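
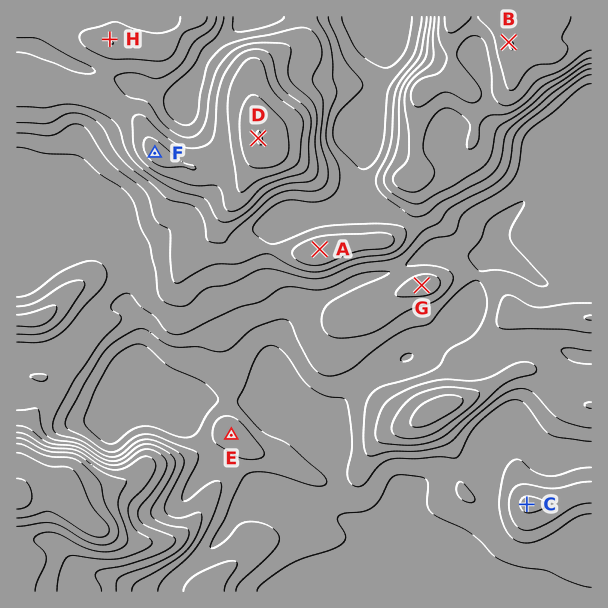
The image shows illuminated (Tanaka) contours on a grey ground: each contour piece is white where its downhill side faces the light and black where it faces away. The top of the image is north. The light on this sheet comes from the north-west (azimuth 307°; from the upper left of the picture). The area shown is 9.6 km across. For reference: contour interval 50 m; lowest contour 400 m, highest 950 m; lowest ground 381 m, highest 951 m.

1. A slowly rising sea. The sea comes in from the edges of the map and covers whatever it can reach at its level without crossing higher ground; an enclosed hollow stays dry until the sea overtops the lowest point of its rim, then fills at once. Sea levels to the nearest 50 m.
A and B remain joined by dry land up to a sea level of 650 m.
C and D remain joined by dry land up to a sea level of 450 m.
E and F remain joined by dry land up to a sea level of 500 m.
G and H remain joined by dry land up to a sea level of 550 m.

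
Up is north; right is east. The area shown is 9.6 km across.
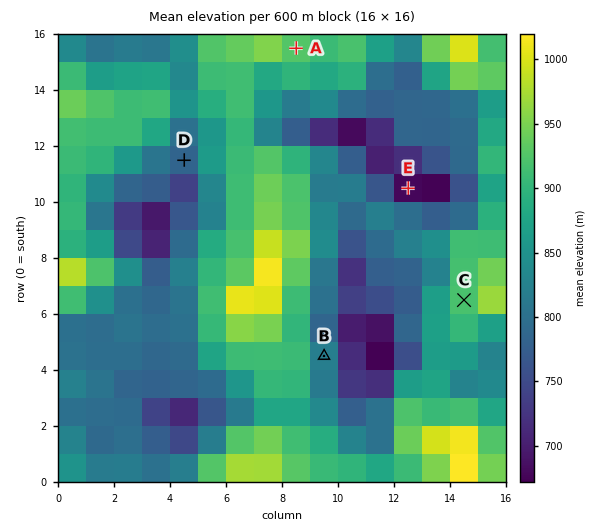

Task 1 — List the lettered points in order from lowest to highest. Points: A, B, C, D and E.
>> E D B C A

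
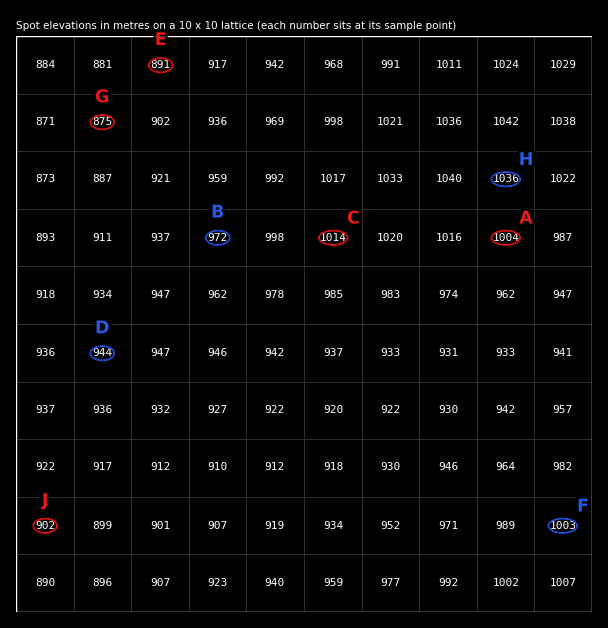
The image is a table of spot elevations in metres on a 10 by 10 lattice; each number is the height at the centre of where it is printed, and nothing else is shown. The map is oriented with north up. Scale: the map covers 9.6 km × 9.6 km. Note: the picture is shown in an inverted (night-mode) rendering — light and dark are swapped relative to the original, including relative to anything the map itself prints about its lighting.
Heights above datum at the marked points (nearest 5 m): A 1005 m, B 970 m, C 1015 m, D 945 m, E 890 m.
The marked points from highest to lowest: H F J G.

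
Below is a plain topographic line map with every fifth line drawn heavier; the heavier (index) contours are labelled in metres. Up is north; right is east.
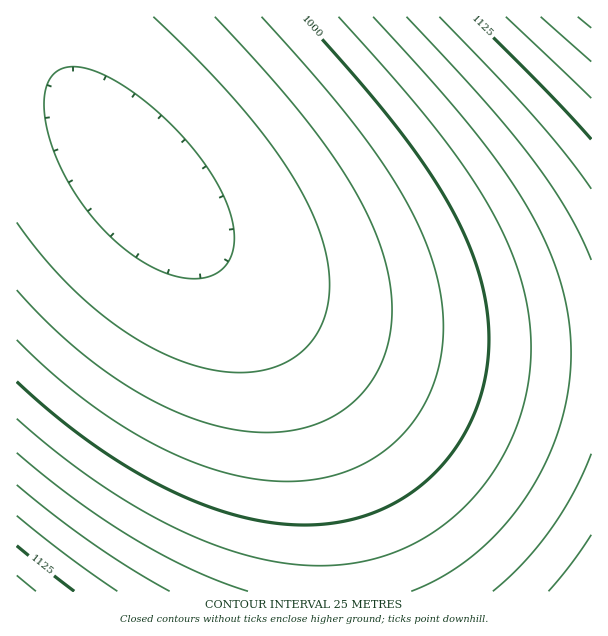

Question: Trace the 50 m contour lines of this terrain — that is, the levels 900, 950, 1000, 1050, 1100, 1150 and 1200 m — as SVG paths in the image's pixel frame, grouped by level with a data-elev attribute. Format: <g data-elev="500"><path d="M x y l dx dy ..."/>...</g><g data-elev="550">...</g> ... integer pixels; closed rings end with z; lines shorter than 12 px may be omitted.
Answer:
<g data-elev="900"><path d="M183 278l-15-4-15-6-30-20-28-28-24-34-18-37-6-18-2-17-1-15 3-13 4-9 8-7 13-3 17 2 21 9 22 14 24 19 23 21 19 23 16 24 11 21 7 21 2 18-2 15-7 12-10 8-15 4z"/></g><g data-elev="950"><path d="M215 17l60 65 43 53 32 48 24 46 8 22 6 22 3 21 1 20-2 19-4 18-7 18-10 15-13 15-14 12-18 10-19 7-21 4-23 0-22-2-24-5-25-8-25-10-26-14-26-16-24-18-26-22-46-47"/></g><g data-elev="1000"><path d="M302 17l70 79 47 62 19 28 16 27 12 26 10 25 8 27 4 26 1 25-2 24-5 24-8 24-11 23-13 19-18 19-19 17-21 13-24 10-24 6-26 4-27 0-28-4-30-7-30-10-30-12-32-17-31-19-32-22-31-26-30-26"/></g><g data-elev="1050"><path d="M248 591l-27-9-29-12-57-30-60-40-58-47"/><path d="M373 17l55 60 39 45 31 40 24 36 20 36 14 35 10 34 5 35-1 39-7 39-14 39-19 36-24 33-29 28-31 23-35 16"/></g><g data-elev="1100"><path d="M117 591l-49-35-51-40"/><path d="M591 535l-20 29-22 27"/><path d="M439 17l97 102 30 36 25 34"/></g><g data-elev="1150"><path d="M36 591l-19-16"/><path d="M506 17l85 81"/></g><g data-elev="1200"><path d="M578 17l13 11"/></g>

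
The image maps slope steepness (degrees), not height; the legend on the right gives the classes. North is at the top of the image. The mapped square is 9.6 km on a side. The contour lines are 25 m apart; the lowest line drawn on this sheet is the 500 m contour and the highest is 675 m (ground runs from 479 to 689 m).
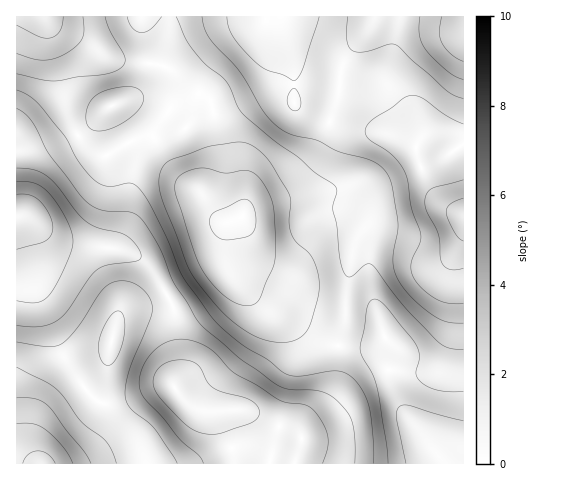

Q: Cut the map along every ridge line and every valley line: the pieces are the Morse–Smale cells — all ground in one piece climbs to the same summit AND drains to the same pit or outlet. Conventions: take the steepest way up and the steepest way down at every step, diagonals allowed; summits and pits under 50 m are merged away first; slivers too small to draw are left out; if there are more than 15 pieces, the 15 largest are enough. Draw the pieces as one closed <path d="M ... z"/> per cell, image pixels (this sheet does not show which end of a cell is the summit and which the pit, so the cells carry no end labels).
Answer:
<path d="M266 20l-6 8-36 28-25 36 12 10 9 44-1 21-12 23-1 9 15 21 10 2-4 5-1 7 0 23 4 13 5 9 37 35 23 10 26 18 16 4 8-25 1-31 7-41 7-15 10-10 7-4 30-4 23-9 24 3-9-5-14-16-11-24-6-21-21-9-49-8-18-6-24-11-7-6-1-33-10-33-4-10-6-5z"/><path d="M201 94l-2 0-3 5-5 20-5 9-14-16-22-11-21-1-20 7-25 25-34 18-11 10-13 46-9 10 14 4 18 16 18 9 48 3 18 6 15 11 19 30 4 0 49-36 8-36-11-7-11-17 1-9 12-23 1-21-9-44z"/><path d="M441 207l-11 0-23 9-30 4-7 4-10 10-4 8-5 18-5 30-1 31-7 25 33 1 8-3 6-6 4 6-1 27 2 12 14 30 41 51 18 0 1-248z"/><path d="M463 16l-197 0 0 3 8 4 10 15 10 33 0 31 5 6 41 18 53 9 24 11 8-11 6-2 33 0z"/><path d="M22 217l-6 0 0 246 23 1-3-12 0-14 6-15 7-9 35-25 20-18 4-11 7-35 5-11 10-6 20-4 18-7-20-32-15-11-18-6-34-1-21-5-11-6-18-16z"/><path d="M168 297l-18 7-20 4-10 6-5 11-7 35-4 11-20 18-35 25-7 9-6 15 0 14 4 12 194-1-3-21-12-28-5-2-10 0-10-4-10-8-9-12 0-7 4-13 0-13-4-43z"/><path d="M225 233l-5 26-6 7-46 31 7 15 4 43 0 13-4 13 0 7 10 13 15 9 45 0 55 26 3-11 6-8 14-13 11-13 4-44-17-5-26-18-23-10-37-35-8-16z"/><path d="M45 16l-29 1 1 200 9-11 13-46 11-10 34-18 25-25 20-7 21 1 22 11 14 16 5-9 2-13 6-12-10-6-22-21-61-10-23-18-23-9z"/><path d="M385 338l-6 6-8 3-33 0-4 44-31 34-2 8 1 8-7 23 149-1-40-50-9-17-7-25 1-27z"/><path d="M265 16l-220 1 15 13 23 9 23 18 61 10 22 21 10 5 25-37 36-28 6-7z"/><path d="M245 410l-31 2 5 2 6 12 8 26 1 11 60 1 8-26-14-9-18-6z"/><path d="M455 133l-24 0-6 2-9 11 0 7 6 18 14 25 16 14 11 4 1-80z"/>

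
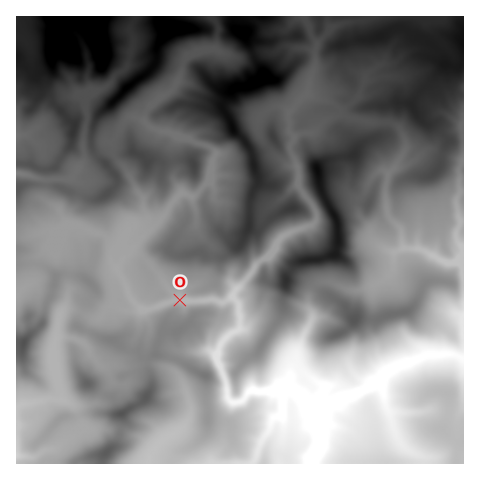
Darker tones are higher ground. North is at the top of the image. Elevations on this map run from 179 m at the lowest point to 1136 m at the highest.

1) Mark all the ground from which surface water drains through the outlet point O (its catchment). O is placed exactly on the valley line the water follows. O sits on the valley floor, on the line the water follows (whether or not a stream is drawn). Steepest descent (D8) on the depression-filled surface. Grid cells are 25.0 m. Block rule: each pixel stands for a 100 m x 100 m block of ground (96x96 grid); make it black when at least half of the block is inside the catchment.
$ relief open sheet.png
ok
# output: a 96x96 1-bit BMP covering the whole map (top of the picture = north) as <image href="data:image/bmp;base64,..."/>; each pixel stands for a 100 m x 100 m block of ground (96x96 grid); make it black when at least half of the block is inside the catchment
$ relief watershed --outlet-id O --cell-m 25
<image width="96" height="96" href="data:image/bmp;base64,Qk2+BAAAAAAAAD4AAAAoAAAAYAAAAGAAAAABAAEAAAAAAIAEAAATCwAAEwsAAAIAAAAAAAAA////AAAAAAAAAAAAAAAAAAAAAAAAAAAAAAAAAAAAAAAAAAAAAAAAAAAAAAAAAAAAAAAAAAAAAAAAAAAAAAAAAAAAAAAAAAAAAAAAAAAAAAAAAAAAAAAAAAAAAAAAAAAAAAAAAAAAAAAAAAAAAAAAAAAAAAAAAAAAAAAAAAAAAAAAAAAAAAAAAAAAAAAAAAAAAAAAAAAAAAAAAAAAAAAAAAAAAAAAAAAAAAAAAAAAAAAAAAAAAAAAAAAAAAAAAAAAAAAAAAAAAAAAAAAAAAAAAAAAAAAAAAAAAAAAAAAAAAAAAAAAAAAAAAAAAAAAAAAAAAAAAAAAAAAAAAAAAAAAAAAAAAAAAAAAAAAAAAAAAAAAAAAAAAAAAAAAAAAAAAAcAAAAAAAAAAAAAAD8AAAAAAAAAAAAAAP8AAAAAAAAAAAAAAf+AAAAAAAAAAAAAH/+AAAAAAAAAAAAAf//AAAAAAAAAAAAB///AAAAAAAAAAAAB///AAAAAAAAAAAAA///gAAAAAAAAAAAA///wAAAAAAAAAAAAf//4AAAAAAAAAAAAf//4AAAAAAAAAAAAP//wAAAAAAAAAAAAH/+AAAAAAAAAAAAAH/8AAAAAAAAAAAAAP/4AAAAAAAAAAAAAf/4AAAAAAAAAAAAD//4AAAAAAAAAAAB///wAAAAAAAAAAAD///gAAAAAAAAAAD////wAAAAAAAAAAD////wAHgAAAAAAAD////4f/wAAAAAAAD///////8AAAAAAAD///////8AAAAAAAD///////+AAAAAAAD///////+AAAAAAAD////////AAAAAAAD////////AAAAAAAD////////AAAAAAAD////////AAAAAAAD////////AAAAAAAD////////AAAAAAAD////////AAAAAAAD//B/////AAAAAAAD/4A/////gAAAAAAB/gAf////gAAAAAAAAAAP////wAAAAAAAAAAf////wAAAAAAAAAAf////gAAAAAAAAAA/////gAAAAAAAAAB/////gAAAAAAAAAD/////gAAAAAAAAAH/////gAAAAAAAAAP/////AAAAAAAAAAP////+AAAAAAAAAAP////+AAAAAAAAAAP////8AAAAAAAAAAP////4AAAAAAAAAAH////wAAAAAAAAAAH////wAAAAAAAAAAH////gAAAAAAAAAAD////gAAAAAAAAAAA////AAAAAAAAAAAAf///AAAAAAAAAAAAP///gAAAAAAAAAAAH///wAAAAAAAAAAAD///4AAAAAAAAAAAB////gAAAAAAAAAAA////4AAAAAAAAAAAP///4AAAAAAAAAAAH///4AAAAAAAAAAAD///wAAAAAAAAAAAD///gAAAAAAAAAAAD///gAAAAAAAAAAAD///gAAAAAAAAAAAD///AAAAAAAAAAAAB///AAAAAAAAAAAAA//+AAAAAAAAAAAAAf/8AAAAAAAAAAAAA//4AAAAAAAAAAAAB//4AAAAAAAAAAAAD//4AAAAAAAA="/>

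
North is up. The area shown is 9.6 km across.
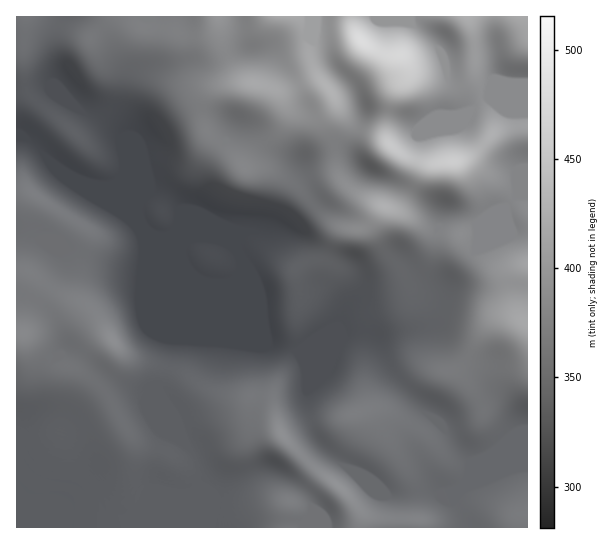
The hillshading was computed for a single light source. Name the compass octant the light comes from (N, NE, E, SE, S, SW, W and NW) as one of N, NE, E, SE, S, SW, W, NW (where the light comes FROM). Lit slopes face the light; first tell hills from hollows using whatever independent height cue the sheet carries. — NE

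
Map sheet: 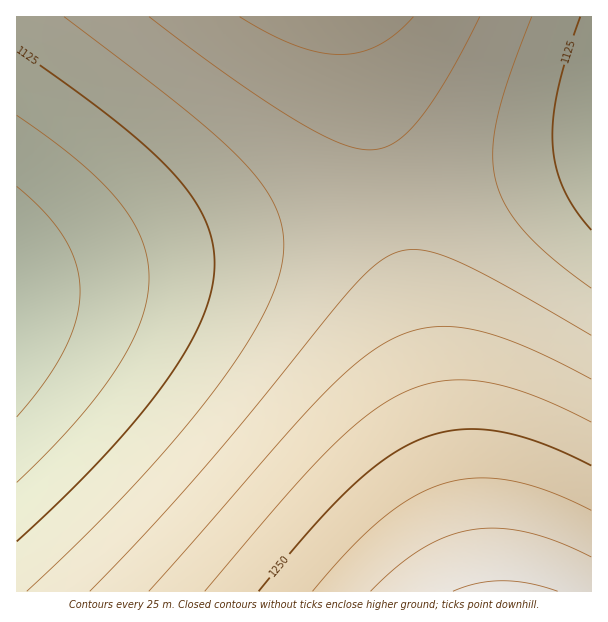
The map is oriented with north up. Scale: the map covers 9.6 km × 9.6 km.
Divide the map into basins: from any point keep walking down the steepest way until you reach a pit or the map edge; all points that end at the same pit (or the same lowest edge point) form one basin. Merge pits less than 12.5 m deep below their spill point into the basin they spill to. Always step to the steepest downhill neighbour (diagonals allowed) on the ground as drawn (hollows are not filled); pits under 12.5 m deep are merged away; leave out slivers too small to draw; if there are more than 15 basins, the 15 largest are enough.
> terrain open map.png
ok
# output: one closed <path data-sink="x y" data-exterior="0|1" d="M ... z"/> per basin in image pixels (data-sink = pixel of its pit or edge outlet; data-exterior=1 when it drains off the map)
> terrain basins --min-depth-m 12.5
<path data-sink="17 303" data-exterior="1" d="M350 16l-334 1 1 575 461-1z"/><path data-sink="591 125" data-exterior="1" d="M591 16l-241 1 129 575 113-1z"/>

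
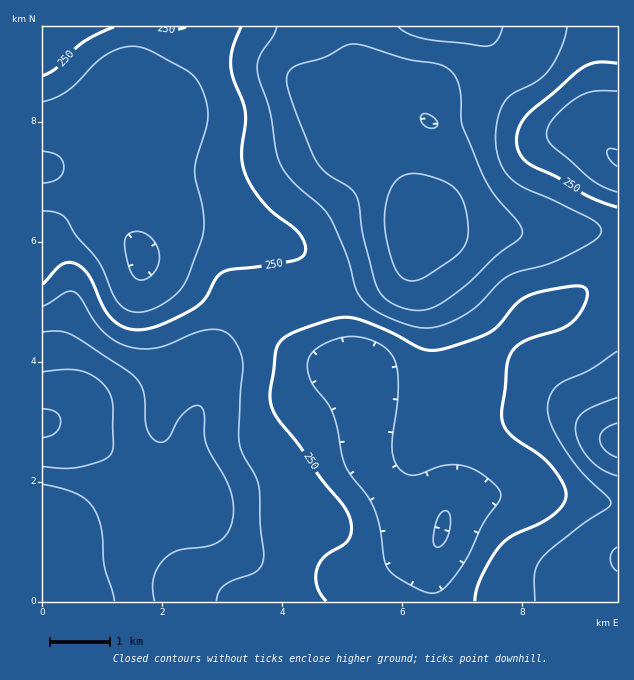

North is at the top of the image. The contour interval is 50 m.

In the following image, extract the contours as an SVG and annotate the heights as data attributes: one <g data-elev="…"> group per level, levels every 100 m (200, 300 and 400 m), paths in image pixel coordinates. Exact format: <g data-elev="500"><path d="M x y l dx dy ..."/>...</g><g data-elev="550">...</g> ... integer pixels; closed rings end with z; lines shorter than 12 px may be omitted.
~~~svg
<g data-elev="200"><path d="M427 592l-29-14-7-5-4-6-3-11-4-30-5-16-7-14-22-28-4-11-5-30-5-15-5-10-13-15-4-9-3-12 3-11 8-7 14-8 18-4 17 3 16 7 7 6 4 6 3 12 1 18-6 62 3 12 6 9 6 3 8 1 28-9 20 0 10 3 9 5 13 10 5 8 1 4-2 5-15 21-15 33-12 19-9 11-8 6-6 2z"/><path d="M617 192l-16-6-13-9-36-32-4-6-1-6 2-7 6-9 11-11 12-9 15-6 24 0"/><path d="M43 102l13-5 12-7 28-27 11-9 15-6 14-2 18 6 30 17 9 6 6 8 4 9 4 13 1 10-2 12-9 30-2 12 1 11 8 34 0 12-2 11-18 48-9 10-13 9-11 6-11 2-9-1-8-4-10-12-14-33-23-27-10-16-9-6-14-2"/></g><g data-elev="300"><path d="M216 601l3-9 4-6 9-5 24-9 6-7 2-7-4-32-1-40-4-11-13-22-3-12 1-45 3-30-2-11-5-12-4-6-6-5-14-3-16 4-36 14-14 2-13-1-15-6-14-9-10-12-14-24-6-5-4-1-5 1-22 14"/><path d="M617 351l-27 19-30 14-7 6-4 9-1 9 1 9 10 24 19 27 30 30 3 6-4 4-23 15-29 23-14 13-5 8-1 7 0 27"/><path d="M277 27l-4 9-13 19-3 14 2 10 11 32 6 39 5 15 11 16 29 26 9 10 17 39 9 33 6 11 11 9 16 9 23 8 15 2 18-4 22-11 12-9 21-22 9-7 50-15 32-17 10-9 0-5-1-3-7-6-40-20-27-11-12-8-11-13-6-18-1-24 3-12 4-10 8-9 25-13 12-11 13-22 6-22"/><path d="M503 27l-3 9-4 6-5 3-6 1-61-7-15-5-11-7"/></g><g data-elev="400"><path d="M43 467l28 1 26-6 13-6 2-5 1-7-1-42-3-9-6-9-12-9-12-5-15-1-21 3"/><path d="M617 423l-13 7-4 5 0 4 1 6 4 5 12 8"/><path d="M407 280l8 1 7-3 32-20 10-12 4-12-3-26-3-10-5-8-14-9-25-7-12 1-11 7-6 11-4 18 1 23 6 27 6 13z"/></g>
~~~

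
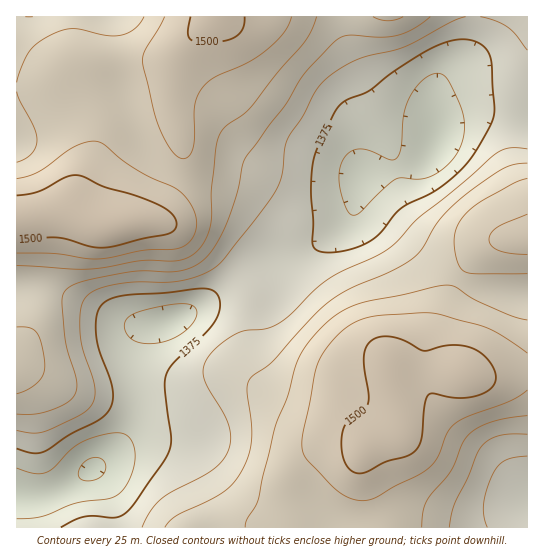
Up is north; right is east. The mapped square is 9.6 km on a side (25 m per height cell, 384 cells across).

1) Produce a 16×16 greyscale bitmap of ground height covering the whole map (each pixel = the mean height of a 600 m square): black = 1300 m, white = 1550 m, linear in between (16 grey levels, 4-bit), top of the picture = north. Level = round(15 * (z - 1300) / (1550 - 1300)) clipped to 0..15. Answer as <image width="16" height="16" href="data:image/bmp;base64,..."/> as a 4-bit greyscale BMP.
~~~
<image width="16" height="16" href="data:image/bmp;base64,Qk32AAAAAAAAAHYAAAAoAAAAEAAAABAAAAABAAQAAAAAAIAAAAATCwAAEwsAABAAAAAAAAAAAAAAABEREQAiIiIAMzMzAERERABVVVUAZmZmAHd3dwCIiIgAmZmZAKqqqgC7u7sAzMzMAN3d3QDu7u4A////ADNFeImZqphlMiNWeaq7qXVUI0Voq8zKh3dURWibzMupmGRFeJvMzMuYU0VniszMy5dTM1Zoq7upiGVVVVaImZiquqllVVaJqt3dy4ZUNGirzMy6h2QzRomruqqHZDMzV5qqq5hlQyJFmqq7qYZUM0Waqru6l2VDRYmZvMuoiHVW"/>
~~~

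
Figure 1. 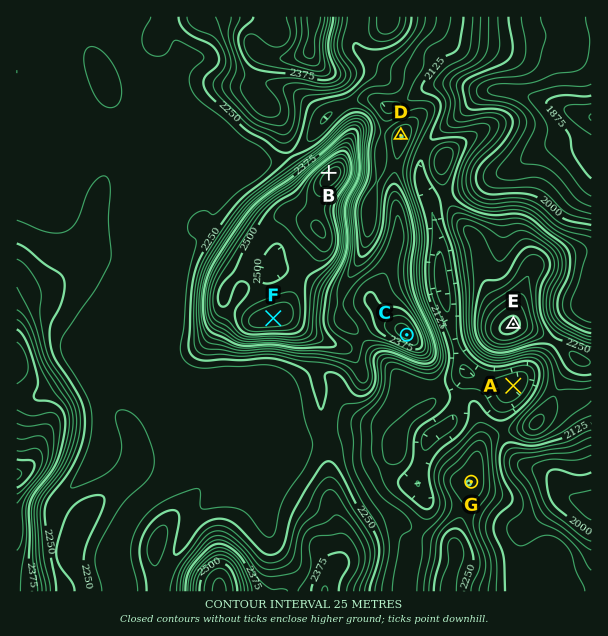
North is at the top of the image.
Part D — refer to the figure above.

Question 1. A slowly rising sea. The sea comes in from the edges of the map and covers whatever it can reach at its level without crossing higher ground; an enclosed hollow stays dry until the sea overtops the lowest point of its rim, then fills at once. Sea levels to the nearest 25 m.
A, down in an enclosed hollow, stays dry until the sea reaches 2125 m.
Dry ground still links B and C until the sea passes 2325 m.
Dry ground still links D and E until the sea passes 2150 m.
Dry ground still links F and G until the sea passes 2175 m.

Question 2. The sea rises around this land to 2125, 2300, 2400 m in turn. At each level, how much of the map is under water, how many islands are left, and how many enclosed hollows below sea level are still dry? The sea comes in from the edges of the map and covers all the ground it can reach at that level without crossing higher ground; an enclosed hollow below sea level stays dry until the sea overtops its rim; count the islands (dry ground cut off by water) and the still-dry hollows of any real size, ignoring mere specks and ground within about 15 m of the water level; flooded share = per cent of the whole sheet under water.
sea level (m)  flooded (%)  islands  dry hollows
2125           14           0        1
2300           79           2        0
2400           91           2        0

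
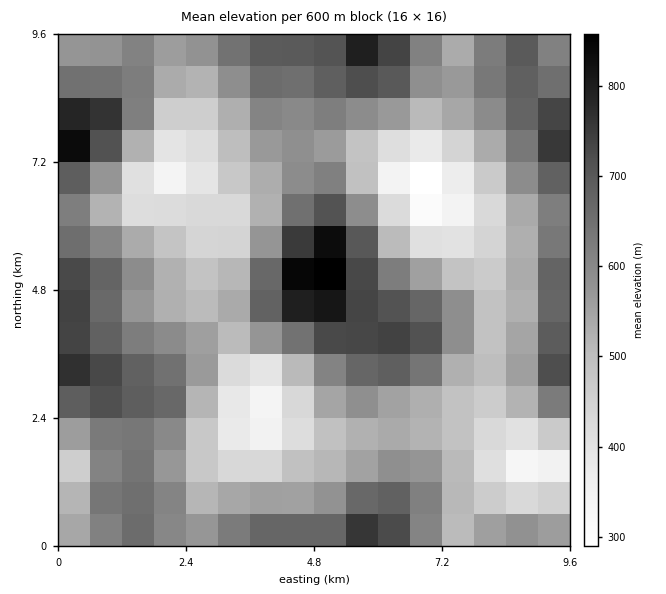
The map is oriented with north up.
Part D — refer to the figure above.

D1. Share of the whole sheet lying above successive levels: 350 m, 97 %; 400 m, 92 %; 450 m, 85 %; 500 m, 73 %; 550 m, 58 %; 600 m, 42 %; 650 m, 27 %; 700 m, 15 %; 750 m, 6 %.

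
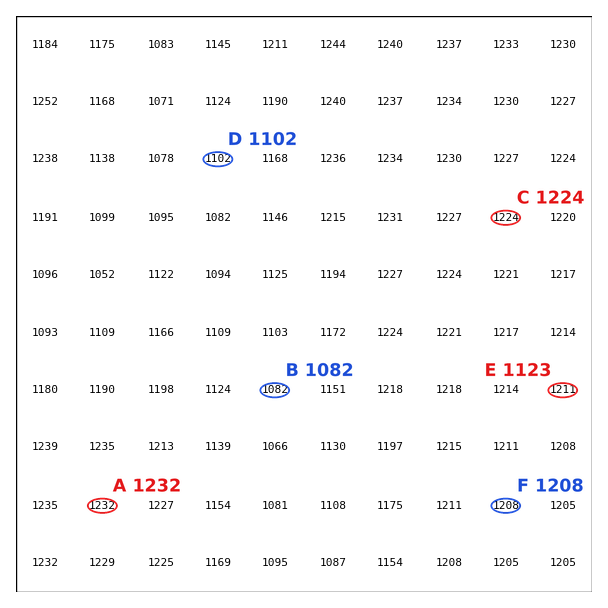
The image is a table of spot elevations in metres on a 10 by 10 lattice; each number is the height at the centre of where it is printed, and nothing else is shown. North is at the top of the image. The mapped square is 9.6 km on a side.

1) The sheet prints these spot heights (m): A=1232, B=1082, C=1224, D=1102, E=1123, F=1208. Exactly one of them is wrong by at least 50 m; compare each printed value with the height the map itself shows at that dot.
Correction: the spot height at E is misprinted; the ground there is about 1211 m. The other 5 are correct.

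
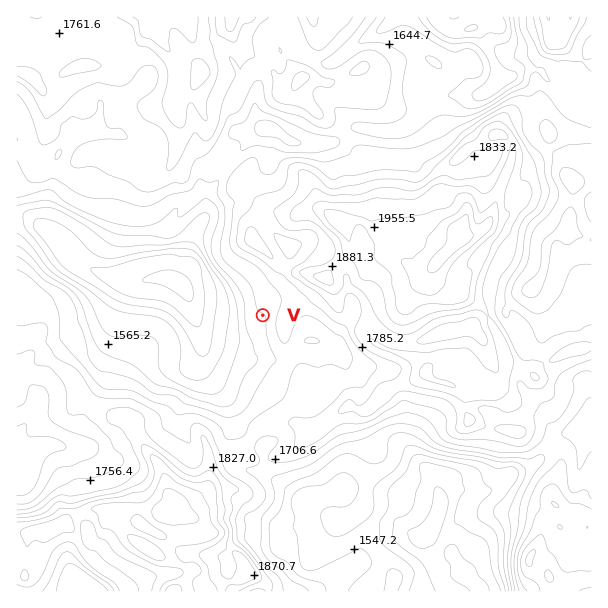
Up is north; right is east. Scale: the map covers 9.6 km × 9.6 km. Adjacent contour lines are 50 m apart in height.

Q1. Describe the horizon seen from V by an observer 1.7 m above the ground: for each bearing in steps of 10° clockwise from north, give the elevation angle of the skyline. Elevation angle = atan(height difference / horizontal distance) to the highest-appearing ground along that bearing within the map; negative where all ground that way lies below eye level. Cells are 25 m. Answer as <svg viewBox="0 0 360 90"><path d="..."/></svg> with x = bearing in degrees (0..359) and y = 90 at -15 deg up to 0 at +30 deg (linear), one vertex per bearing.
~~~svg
<svg viewBox="0 0 360 90"><path d="M0 43l10-1 10 1 10-1 10-6 10-3 10 1 10 5 10-2 10-2 10 0 10 0 10 2 10 3 10 4 10 5 10 4 10 1 10 2 10-4 10-4 10 0 10 3 10 2 10 2 10 1 10 0 10 1 10 1 10 5 10-3 10-2 10-1 10-1 10-5 10-6"/></svg>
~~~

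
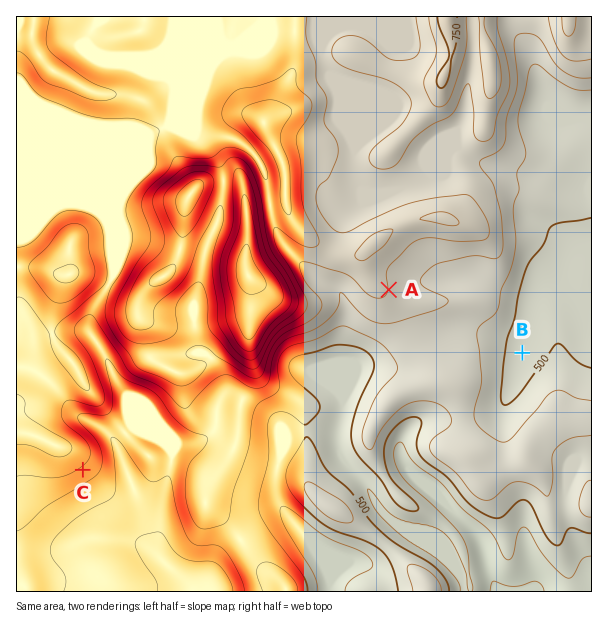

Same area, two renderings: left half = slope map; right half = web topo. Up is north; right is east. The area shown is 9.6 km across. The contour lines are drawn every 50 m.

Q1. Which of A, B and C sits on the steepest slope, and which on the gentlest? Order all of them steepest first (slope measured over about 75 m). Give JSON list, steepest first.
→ ["C", "A", "B"]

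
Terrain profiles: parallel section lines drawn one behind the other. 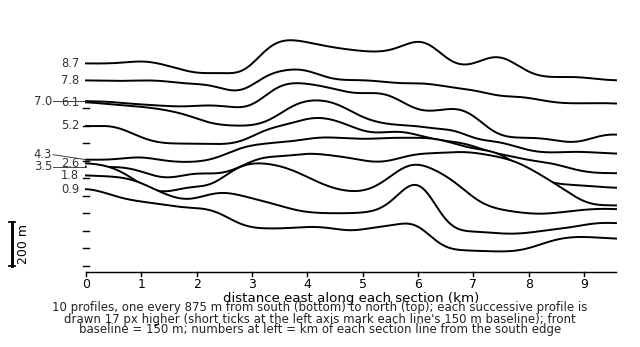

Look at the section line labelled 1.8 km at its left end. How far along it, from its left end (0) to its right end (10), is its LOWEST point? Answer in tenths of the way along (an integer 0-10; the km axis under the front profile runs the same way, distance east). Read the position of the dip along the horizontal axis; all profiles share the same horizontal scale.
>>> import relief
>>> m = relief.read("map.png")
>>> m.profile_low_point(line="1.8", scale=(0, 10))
8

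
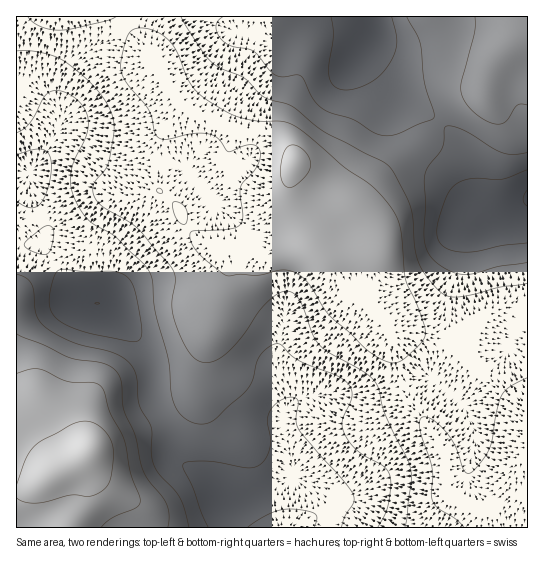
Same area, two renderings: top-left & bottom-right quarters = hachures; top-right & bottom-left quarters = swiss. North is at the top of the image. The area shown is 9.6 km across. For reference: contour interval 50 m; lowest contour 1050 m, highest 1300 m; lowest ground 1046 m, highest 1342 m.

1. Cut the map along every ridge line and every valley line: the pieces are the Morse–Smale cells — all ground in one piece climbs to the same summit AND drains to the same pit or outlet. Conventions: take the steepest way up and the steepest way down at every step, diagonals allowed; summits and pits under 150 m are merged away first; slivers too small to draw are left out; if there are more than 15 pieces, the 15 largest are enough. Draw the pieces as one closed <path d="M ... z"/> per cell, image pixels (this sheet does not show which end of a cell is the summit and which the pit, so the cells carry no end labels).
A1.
<path d="M118 16l-102 1 0 156 13 1 2 19 16 34 0 6-6 12 14 18 16 30 6 7 5 3 15 0 9 2 26 26 12 16 8 19 3 35 14 29 7 27 9 8 16 10 22 26 15 0 15-4 41-21 21 16 10 11 7 14-2 11 155 0 0-11 3-6 18-11 10-14 3-19 9-17-1-39-42-35-28-32-34-9-33-3-11-18-26-21-9-20-7-8-12-5-11-9-8-4-16 0-17 5-15 0-21-5-24 0-15-8-13-14-9-20-17-15 0-37 2-15 18-27 2-8-12-16-13-28z"/><path d="M527 16l-408 1 37 42 13 28 12 16-2 8-18 27-2 15 0 37 17 15 9 20 13 14 15 8 24 0 21 5 15 0 17-5 16 0 8 4 11 9 12 5 7 8 9 20 26 21 11 18 33 3 34 9 28 32 36 29 6 8z"/><path d="M29 173l-13 1 0 252 6 3 36 39 23-10-2 3 2 37-13 29 261 1 3-11-4-10-13-15-21-16-41 21-15 4-15 0-22-26-16-10-9-8-7-27-14-29-3-35-8-19-12-16-26-26-9-2-15 0-5-3-6-7-16-30-14-18 6-12 0-6-14-26z"/><path d="M17 427l-1 100 51 1 14-30 0-19-2-8 1-12-19 9-6-1-19-24z"/><path d="M527 451l-7 12-7 28-7 9-18 11-3 6 1 11 42-1z"/>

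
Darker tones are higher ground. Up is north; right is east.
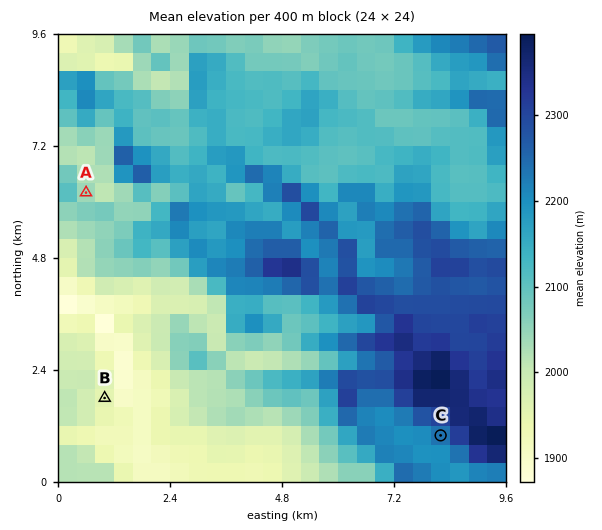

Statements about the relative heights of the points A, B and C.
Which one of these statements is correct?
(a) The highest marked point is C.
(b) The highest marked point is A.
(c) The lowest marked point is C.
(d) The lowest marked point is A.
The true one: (a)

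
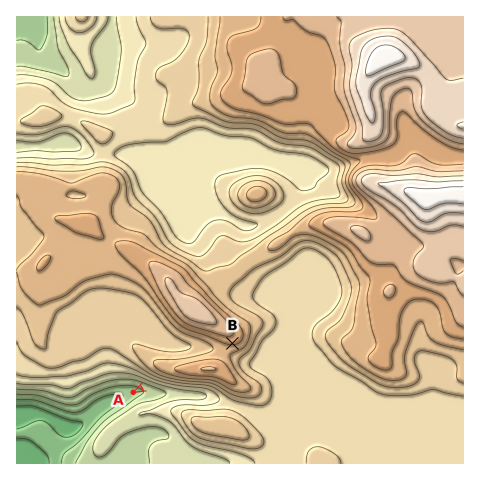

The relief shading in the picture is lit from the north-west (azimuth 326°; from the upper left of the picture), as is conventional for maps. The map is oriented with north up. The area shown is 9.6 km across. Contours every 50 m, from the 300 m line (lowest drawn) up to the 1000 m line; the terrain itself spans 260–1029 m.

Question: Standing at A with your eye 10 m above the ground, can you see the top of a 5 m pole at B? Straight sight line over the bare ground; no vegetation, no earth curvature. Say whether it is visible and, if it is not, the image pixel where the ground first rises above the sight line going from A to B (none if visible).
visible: false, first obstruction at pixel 147 385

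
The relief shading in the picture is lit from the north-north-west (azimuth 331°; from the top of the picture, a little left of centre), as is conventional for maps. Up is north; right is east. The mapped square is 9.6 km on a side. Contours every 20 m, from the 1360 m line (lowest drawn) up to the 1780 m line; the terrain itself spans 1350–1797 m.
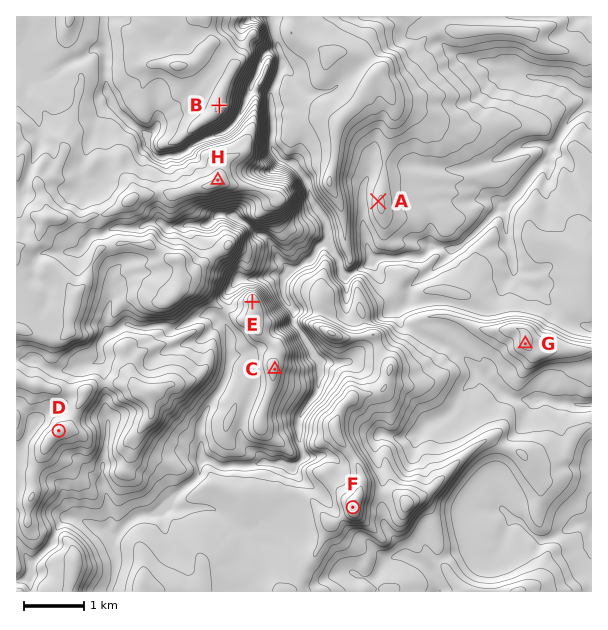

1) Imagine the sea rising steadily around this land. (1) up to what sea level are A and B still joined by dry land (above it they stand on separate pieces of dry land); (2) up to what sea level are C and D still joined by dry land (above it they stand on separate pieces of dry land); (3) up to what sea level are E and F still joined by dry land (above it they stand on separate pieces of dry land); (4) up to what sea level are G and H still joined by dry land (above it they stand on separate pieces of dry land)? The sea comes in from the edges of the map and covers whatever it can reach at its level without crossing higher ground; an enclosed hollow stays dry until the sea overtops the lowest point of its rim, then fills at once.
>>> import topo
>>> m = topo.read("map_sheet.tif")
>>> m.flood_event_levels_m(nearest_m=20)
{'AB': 1460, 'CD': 1620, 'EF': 1580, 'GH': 1480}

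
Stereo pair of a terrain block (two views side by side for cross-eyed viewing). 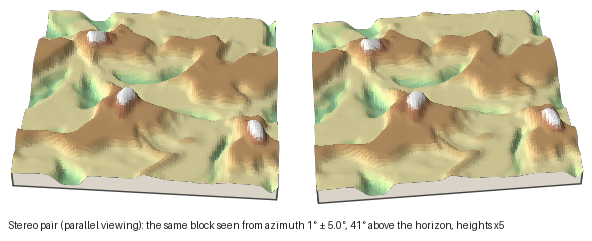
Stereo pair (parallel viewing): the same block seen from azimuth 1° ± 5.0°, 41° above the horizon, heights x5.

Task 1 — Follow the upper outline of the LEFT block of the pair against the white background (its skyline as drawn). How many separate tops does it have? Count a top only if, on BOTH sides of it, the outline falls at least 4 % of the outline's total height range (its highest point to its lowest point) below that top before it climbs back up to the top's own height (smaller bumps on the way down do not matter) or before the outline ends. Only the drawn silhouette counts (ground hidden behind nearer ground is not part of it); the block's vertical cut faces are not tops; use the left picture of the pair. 2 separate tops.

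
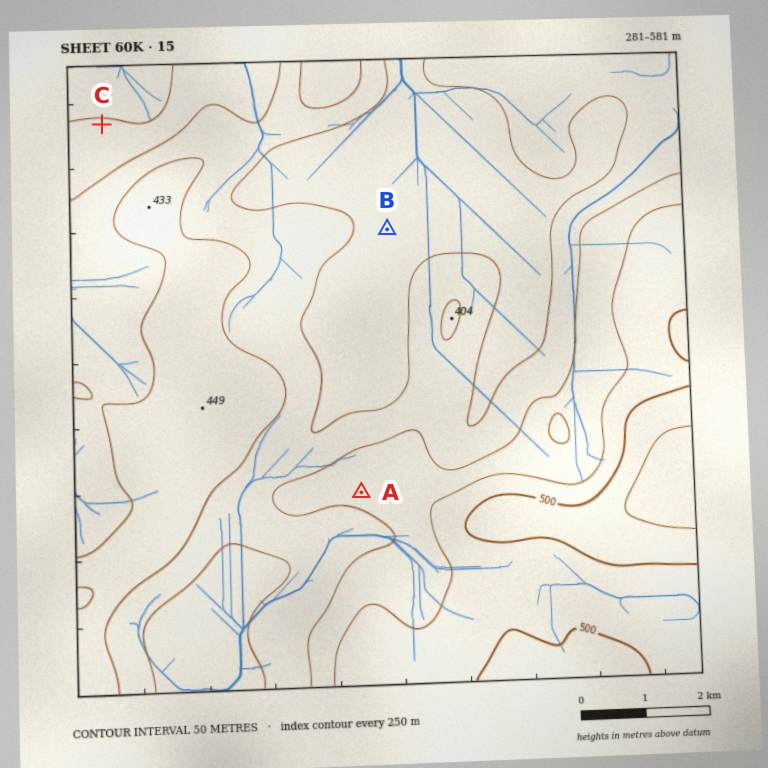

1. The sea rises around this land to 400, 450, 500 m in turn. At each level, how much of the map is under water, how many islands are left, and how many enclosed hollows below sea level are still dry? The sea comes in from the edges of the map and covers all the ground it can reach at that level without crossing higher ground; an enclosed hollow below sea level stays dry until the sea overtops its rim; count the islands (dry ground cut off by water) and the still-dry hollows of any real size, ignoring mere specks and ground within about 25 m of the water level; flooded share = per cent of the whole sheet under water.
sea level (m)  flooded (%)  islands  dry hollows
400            58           0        0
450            80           0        0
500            93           0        0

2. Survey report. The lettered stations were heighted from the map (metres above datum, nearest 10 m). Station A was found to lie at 420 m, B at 330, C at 310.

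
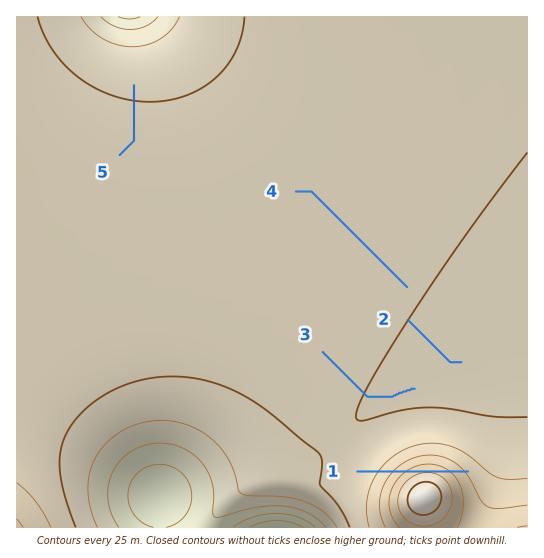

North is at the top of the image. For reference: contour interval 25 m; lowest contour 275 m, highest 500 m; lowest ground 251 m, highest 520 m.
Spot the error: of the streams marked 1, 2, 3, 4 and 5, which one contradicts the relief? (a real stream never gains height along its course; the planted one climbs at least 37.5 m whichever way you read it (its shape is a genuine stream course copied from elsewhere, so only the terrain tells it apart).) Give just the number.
1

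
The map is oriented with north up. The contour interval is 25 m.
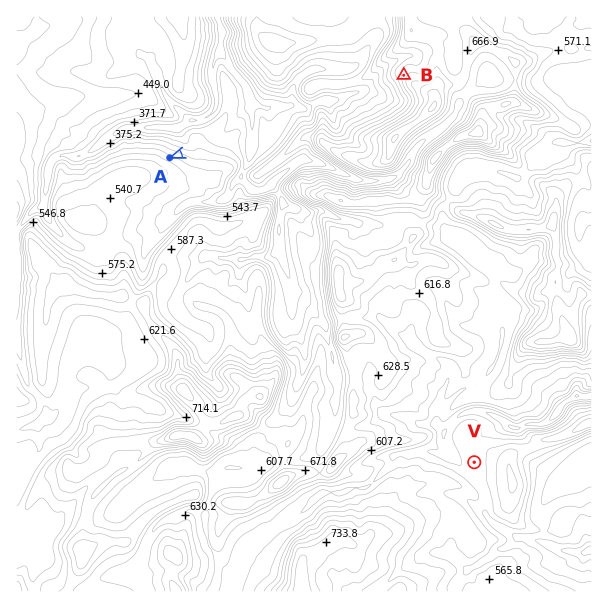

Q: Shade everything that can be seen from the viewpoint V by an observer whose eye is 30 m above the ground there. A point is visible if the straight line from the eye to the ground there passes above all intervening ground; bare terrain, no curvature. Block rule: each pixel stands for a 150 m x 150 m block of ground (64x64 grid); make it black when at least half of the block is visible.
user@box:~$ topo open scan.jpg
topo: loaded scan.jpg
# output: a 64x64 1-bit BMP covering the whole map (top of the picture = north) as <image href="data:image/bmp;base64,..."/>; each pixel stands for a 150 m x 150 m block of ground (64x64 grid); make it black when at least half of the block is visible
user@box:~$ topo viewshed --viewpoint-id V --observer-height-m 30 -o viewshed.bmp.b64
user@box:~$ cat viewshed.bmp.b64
<image width="64" height="64" href="data:image/bmp;base64,Qk0+AgAAAAAAAD4AAAAoAAAAQAAAAEAAAAABAAEAAAAAAAACAAATCwAAEwsAAAIAAAAAAAAA////AAAAAAAAAAAAAHwHwAAAAAAAPg+AAAAAAABABgAAACAAAAAHAAGAYAAAAAAAAMhgAAAAEAAAAGAAHPg8AAAAAAAd/DgAAAAAAB3+YAAAAABwAX/MAAAAAAwAdB4AAAAABgA4fgAAAAACEB/+AAAAAAAfD/4AAAAAAA+P/gAAAAAAB//+AAAACAAD//gAAAAAAAHGcAAAAAAAAEc4AwAAAMAHHwPCAAAAcAf/z+AAAAAYB/8/wAAAAAgC/gYJAAAACAB/QBsAAAAAAH9gPwAAAAAAPfH/AAAAAAAD8f4AAAAAAAcB/AAAAAAGAAAAAAAAAAAAAAAAAAAAADAAAAAAAAAAcAAAAAAAAAwwAIAAAAAADzAHAAAAAAAP8AQAAAAAAAjwAAAAAAAAAHMAAAAAAAAAAAcAAAAAAAAAB4AAAAAAAAAP8AAAAAAAABwwAAAAAAAAcAAAAAAAAAAAAAAAAAAADAAAAAAAAAAGAAAAAAAAAAYAAAAAAAAAAgAAAAAAAAADAAAAAAAAAEEAAAAAAAAAIMAAAAAAAAAgcAAAAAAAAAAAAAAAAAAAAAAAAAAAAAAAAAAAAAAAAAAAAAAAAAAAAAAAAAAAAAAAAAAAAAAAAAAAAAAAAAAAAAAAAAAAAAAAAAAAAAAAAAAAAAAAAAAAAAAAAAAAAAAAAAAAAAAAAAAAAA=="/>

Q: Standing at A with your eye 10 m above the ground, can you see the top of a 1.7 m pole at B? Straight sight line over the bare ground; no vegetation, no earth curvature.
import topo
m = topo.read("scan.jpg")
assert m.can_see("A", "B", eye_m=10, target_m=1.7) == True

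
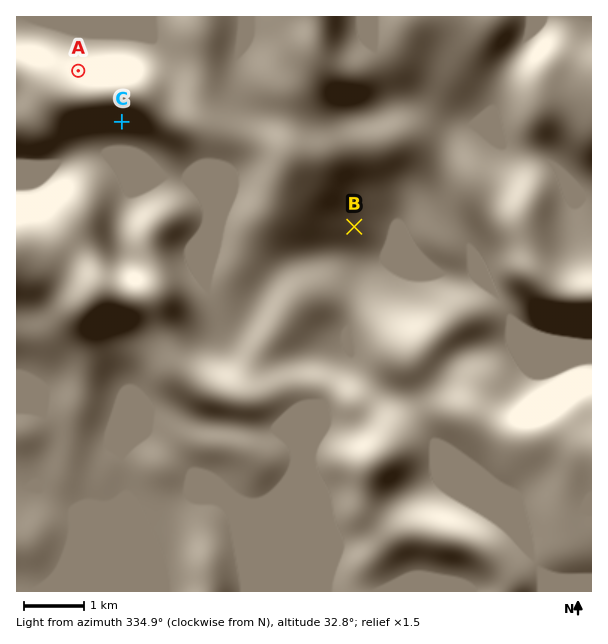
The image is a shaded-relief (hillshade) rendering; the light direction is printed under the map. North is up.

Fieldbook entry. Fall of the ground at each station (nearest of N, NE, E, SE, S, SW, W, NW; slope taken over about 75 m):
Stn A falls N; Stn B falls SE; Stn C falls S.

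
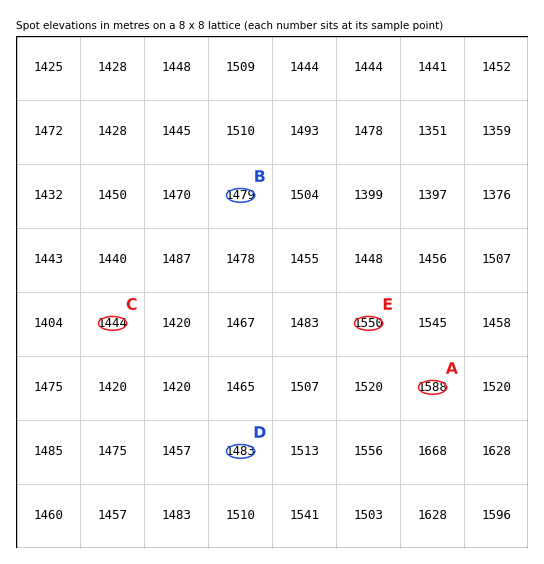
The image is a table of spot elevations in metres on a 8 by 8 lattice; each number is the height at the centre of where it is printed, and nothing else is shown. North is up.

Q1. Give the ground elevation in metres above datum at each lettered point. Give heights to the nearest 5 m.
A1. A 1590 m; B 1480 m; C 1445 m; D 1485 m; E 1550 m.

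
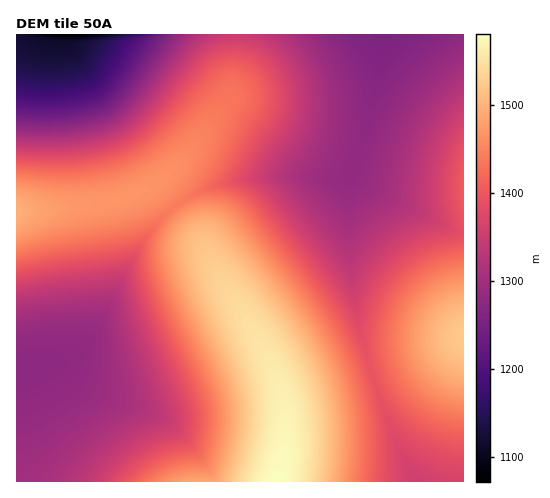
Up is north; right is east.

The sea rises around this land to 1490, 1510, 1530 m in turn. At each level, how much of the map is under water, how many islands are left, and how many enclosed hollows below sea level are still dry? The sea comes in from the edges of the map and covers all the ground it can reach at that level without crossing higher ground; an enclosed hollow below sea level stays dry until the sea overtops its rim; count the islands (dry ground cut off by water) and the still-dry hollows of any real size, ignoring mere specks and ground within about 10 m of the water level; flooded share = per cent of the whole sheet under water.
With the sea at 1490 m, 86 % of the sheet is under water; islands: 0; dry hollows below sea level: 0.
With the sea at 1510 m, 90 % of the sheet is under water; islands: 0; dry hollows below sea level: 0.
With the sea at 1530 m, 94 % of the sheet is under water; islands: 0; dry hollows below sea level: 0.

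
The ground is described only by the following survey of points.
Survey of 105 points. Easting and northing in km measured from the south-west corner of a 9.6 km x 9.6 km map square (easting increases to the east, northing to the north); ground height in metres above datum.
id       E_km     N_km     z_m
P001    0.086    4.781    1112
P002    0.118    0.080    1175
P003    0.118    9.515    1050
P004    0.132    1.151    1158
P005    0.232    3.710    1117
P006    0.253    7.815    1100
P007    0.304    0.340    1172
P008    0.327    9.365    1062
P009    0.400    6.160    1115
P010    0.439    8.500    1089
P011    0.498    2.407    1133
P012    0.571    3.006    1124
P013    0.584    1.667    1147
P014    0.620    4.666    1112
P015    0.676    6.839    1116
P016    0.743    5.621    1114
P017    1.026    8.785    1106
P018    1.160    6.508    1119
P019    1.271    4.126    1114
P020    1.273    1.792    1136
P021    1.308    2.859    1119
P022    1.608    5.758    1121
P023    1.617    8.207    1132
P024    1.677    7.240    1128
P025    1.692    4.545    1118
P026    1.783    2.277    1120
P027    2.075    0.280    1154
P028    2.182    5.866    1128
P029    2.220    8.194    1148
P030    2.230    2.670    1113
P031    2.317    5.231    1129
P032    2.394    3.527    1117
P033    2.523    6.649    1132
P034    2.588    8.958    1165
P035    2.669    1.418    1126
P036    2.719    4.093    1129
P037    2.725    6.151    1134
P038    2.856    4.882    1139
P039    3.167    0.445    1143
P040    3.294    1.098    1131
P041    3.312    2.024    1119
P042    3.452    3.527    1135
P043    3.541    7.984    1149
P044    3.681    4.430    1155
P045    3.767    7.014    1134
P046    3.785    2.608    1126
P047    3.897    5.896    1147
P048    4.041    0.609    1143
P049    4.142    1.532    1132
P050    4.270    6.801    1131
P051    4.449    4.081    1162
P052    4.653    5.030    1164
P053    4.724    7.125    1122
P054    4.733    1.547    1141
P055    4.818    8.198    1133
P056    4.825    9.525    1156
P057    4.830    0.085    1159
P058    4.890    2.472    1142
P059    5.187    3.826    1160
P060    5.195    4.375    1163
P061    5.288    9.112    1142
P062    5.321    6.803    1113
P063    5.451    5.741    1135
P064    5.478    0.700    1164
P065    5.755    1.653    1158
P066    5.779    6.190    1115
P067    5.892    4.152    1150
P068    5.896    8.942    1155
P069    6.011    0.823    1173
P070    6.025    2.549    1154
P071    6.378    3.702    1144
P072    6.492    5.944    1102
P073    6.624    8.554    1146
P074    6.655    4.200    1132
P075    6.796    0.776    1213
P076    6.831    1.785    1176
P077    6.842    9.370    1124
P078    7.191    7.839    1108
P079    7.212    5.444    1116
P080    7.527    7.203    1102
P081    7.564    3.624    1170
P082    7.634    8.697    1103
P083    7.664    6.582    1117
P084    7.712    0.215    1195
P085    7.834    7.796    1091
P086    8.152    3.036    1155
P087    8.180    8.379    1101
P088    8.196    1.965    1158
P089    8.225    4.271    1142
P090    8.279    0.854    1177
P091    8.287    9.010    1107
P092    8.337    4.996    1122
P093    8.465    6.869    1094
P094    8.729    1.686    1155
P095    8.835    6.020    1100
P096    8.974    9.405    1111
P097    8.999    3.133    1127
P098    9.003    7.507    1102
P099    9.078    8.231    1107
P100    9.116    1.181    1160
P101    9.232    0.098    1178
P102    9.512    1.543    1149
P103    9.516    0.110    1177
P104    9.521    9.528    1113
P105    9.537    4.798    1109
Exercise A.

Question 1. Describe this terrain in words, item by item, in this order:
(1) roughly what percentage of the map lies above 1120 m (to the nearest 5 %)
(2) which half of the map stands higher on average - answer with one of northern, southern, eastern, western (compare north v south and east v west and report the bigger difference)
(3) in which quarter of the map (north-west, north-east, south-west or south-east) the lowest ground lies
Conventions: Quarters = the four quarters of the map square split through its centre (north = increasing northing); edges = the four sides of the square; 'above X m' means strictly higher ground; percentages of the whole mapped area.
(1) Roughly 70 % of the ground is higher than 1120 m.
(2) The southern half stands higher on average than the northern half.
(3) The lowest point lies in the north-west quarter of the map.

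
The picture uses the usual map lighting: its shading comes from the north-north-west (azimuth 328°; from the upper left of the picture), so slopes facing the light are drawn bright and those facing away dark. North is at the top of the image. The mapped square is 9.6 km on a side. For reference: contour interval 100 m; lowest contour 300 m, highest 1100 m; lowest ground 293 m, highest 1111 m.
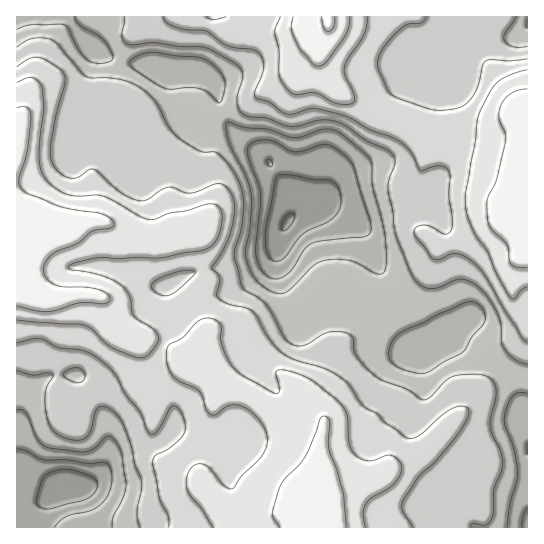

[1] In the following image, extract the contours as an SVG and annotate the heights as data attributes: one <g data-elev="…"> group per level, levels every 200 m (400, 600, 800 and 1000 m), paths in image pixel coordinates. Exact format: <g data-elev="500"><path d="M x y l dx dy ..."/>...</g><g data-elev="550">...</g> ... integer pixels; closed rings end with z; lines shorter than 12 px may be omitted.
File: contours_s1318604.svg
<g data-elev="400"><path d="M45 509l-7-3-2-5 6-22 5-5 11-4 12 0 19 5 7 6 1 4-1 5-7 8-36 10z"/><path d="M274 261l-4-3-3-4-2-17 2-14 10-46 4-2 10 0 22 4 16 1 5 2 5 7 2 9-1 9-3 7-9 8-25 12-18 23-6 4z"/><path d="M270 167l-3-5 2-3 2 1 2 3-1 3z"/></g><g data-elev="600"><path d="M507 527l3-23 6-22 1-11-4-24-8-22 0-10 4-12 4-8 5-2 9 0"/><path d="M17 410l5 0 4 3 11 25 5 6 5 3 38 5 9-4 13-12 4 1 4 4 7 13 4 31-3 13-10 20-1 9"/><path d="M415 373l-16-5-9-7-1-6 0-5 3-8 3-5 11-7 17-7 14-8 28-12 8-1 7 4 5 8 0 8-13 15-8 14-35 21-6 1z"/><path d="M275 293l-10-5-10-9-4-8-5-12-1-8 5-25 1-32-5-17-17-35-3-13 1-7 19 6 23 1 24 8 9 0 20-8 11 1 9 4 21 17 6 7 3 5 1 23 12 52 1 24-2 11-3 1-6-1-17-9-9-4-23 0-7 2-6 4-26 25-5 3z"/><path d="M218 103l-10-10-8-4-11-2-19 2-8-2-29-18-3-4-1-3 9-7 13-3 26 4 20 1 8 2 12 10 7 10 1 7-2 9-2 7z"/><path d="M75 17l5 8 18 10 7 6 7 13 1 4-2 3-13 2-11-3-8-9-11-22-4-4-33 0-14 4"/></g><g data-elev="800"><path d="M412 527l-10-17 1-9 16-24 16-16 24-28 8-15 2-5-1-4-6-3-9 2-12 8-22 19-6 3-6 0-21-15-9-10-14-7-13-20-10-9-15-8-30-9-13-7-12-14-17-28-7-3-19-5-7-4-3-4 2-17-7-11 16-26 6-27-1-15-6-11-5-4-5 0-20 8-8 1-20-6-8 3-13 9-7 2-10-3-10-5-27-24-5 1-14 8-5 0-7-3-9-9-3-7-1-8 5-33 10-35-1-9-7-7-12-8-7-2-9 2-12 8"/><path d="M17 343l17-4 7 0 17 8 24 3 15 7 18 18 11 19 14 19 7 18 4 3 3 0 4-4 13-23 4-1 4 3 6 14-1 11-14 14-15 7-2 6 6 37 9 19 1 10"/><path d="M162 295l-6-2-4-4 0-4 3-4 24-10 10-1 6 1-1 4-19 17-6 3z"/><path d="M527 59l-16 2-20-1-5 1-3 4-4 18-5 11-8 10-8 4-13 2-11 0-36-12-7-4-4-5-9-22 1-10 8-14 14-14 8-5 12-1 5-6"/><path d="M163 17l3 5 7 4 13 4 20 1 21 15 8 2 16 1 7 3 4 6 2 9-2 8-7 16 0 6 15 6 13 10 10 1 21-6 29 7 27 15 21 7 10 5 10 11 10 17 17-4 5 0 4 3 3 8-1 17 3 25-1 11-2 3-4 1-15-8-8-1-7 4 0 6 19 24 5 0 11-5 7 0 9 3 11 8 9 12 35 60 6 5"/><path d="M226 17l-12 3-8-3"/></g><g data-elev="1000"><path d="M346 527l-3-34-7-24-7-20 1-27-3-5-4-1-3 3-4 14-11 24-7 9-13 13-6 9-7 26 1 4 7 9"/><path d="M17 306l20 5 10 1 10-2 22-7 24 1 5-2 2-3-1-4-9-5-14-3-24 0-8-3-8-6-3-9 4-10 8-7 22-9 16-12 17-3 4-3-3-6-8-5-44-8-30-12-8-5-2-10 8-28 4-36-1-4-3-4-10 1"/><path d="M527 89l-8 1-9 4-6 5-3 7-2 12 6 15 1 8-9 38-9 18-1 8 2 20 3 5 15 15 4 18 6 4 10 1"/><path d="M293 17l-2 13 7 16 14 17 6 3 8-4 18-24 4-9 2-12"/></g>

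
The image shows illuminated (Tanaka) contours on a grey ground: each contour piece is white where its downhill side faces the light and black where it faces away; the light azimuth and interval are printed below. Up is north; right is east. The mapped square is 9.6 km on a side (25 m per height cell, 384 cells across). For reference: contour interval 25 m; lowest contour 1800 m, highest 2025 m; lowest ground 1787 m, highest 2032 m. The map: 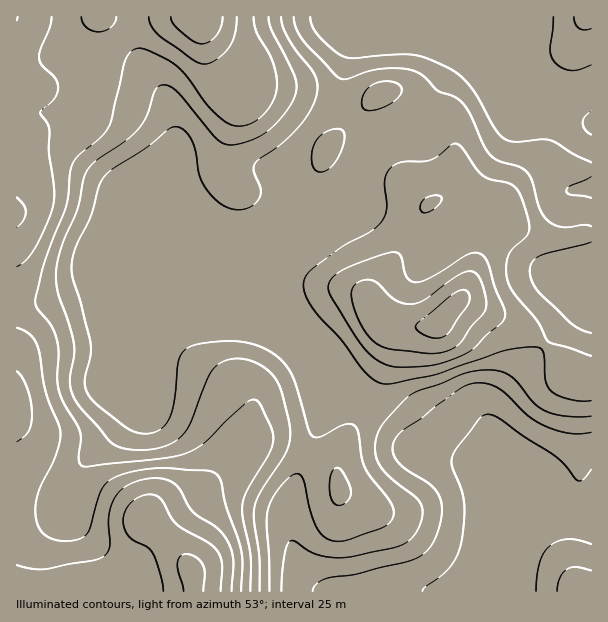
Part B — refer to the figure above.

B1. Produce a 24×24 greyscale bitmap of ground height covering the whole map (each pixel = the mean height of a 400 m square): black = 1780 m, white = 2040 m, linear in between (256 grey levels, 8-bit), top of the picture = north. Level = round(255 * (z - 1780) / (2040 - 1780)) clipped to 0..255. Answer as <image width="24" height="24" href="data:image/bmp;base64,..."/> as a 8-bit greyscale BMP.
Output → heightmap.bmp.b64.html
<image width="24" height="24" href="data:image/bmp;base64,Qk12BgAAAAAAADYEAAAoAAAAGAAAABgAAAABAAgAAAAAAEACAAATCwAAEwsAAAABAAAAAAAAAAAAAAEBAQACAgIAAwMDAAQEBAAFBQUABgYGAAcHBwAICAgACQkJAAoKCgALCwsADAwMAA0NDQAODg4ADw8PABAQEAAREREAEhISABMTEwAUFBQAFRUVABYWFgAXFxcAGBgYABkZGQAaGhoAGxsbABwcHAAdHR0AHh4eAB8fHwAgICAAISEhACIiIgAjIyMAJCQkACUlJQAmJiYAJycnACgoKAApKSkAKioqACsrKwAsLCwALS0tAC4uLgAvLy8AMDAwADExMQAyMjIAMzMzADQ0NAA1NTUANjY2ADc3NwA4ODgAOTk5ADo6OgA7OzsAPDw8AD09PQA+Pj4APz8/AEBAQABBQUEAQkJCAENDQwBEREQARUVFAEZGRgBHR0cASEhIAElJSQBKSkoAS0tLAExMTABNTU0ATk5OAE9PTwBQUFAAUVFRAFJSUgBTU1MAVFRUAFVVVQBWVlYAV1dXAFhYWABZWVkAWlpaAFtbWwBcXFwAXV1dAF5eXgBfX18AYGBgAGFhYQBiYmIAY2NjAGRkZABlZWUAZmZmAGdnZwBoaGgAaWlpAGpqagBra2sAbGxsAG1tbQBubm4Ab29vAHBwcABxcXEAcnJyAHNzcwB0dHQAdXV1AHZ2dgB3d3cAeHh4AHl5eQB6enoAe3t7AHx8fAB9fX0Afn5+AH9/fwCAgIAAgYGBAIKCggCDg4MAhISEAIWFhQCGhoYAh4eHAIiIiACJiYkAioqKAIuLiwCMjIwAjY2NAI6OjgCPj48AkJCQAJGRkQCSkpIAk5OTAJSUlACVlZUAlpaWAJeXlwCYmJgAmZmZAJqamgCbm5sAnJycAJ2dnQCenp4An5+fAKCgoAChoaEAoqKiAKOjowCkpKQApaWlAKampgCnp6cAqKioAKmpqQCqqqoAq6urAKysrACtra0Arq6uAK+vrwCwsLAAsbGxALKysgCzs7MAtLS0ALW1tQC2trYAt7e3ALi4uAC5ubkAurq6ALu7uwC8vLwAvb29AL6+vgC/v78AwMDAAMHBwQDCwsIAw8PDAMTExADFxcUAxsbGAMfHxwDIyMgAycnJAMrKygDLy8sAzMzMAM3NzQDOzs4Az8/PANDQ0ADR0dEA0tLSANPT0wDU1NQA1dXVANbW1gDX19cA2NjYANnZ2QDa2toA29vbANzc3ADd3d0A3t7eAN/f3wDg4OAA4eHhAOLi4gDj4+MA5OTkAOXl5QDm5uYA5+fnAOjo6ADp6ekA6urqAOvr6wDs7OwA7e3tAO7u7gDv7+8A8PDwAPHx8QDy8vIA8/PzAPT09AD19fUA9vb2APf39wD4+PgA+fn5APr6+gD7+/sA/Pz8AP39/QD+/v4A////AMXDxcbHzOXz2aBhOi8rJx8aFA8ODhInNbm3uL7K1Ojt1aBhQUNHQjoxIRMODhAbIa+iorPU397Tv5NdSVllXldILhYODQ4PDq2Zlq7S3tK8rYtgUWVzbF9NMxgODQ0ODrGdkqG4x8Cwp5VyW2l3aU85JxQODQ4QE7eokYqLj5WboJ2JamhxWzckGxIODg8TGL6uk3poYm6Dk5mRc15jVjcmIBYQEBklKsGng2RUUl53h5CLblVVVkk2Kh4WHTVHTL2ablNQUFpwf4iCZFFQVllOQS8oNk9gZrWXcFRQUFlqdXltWFBSZHd6dWJRUFhiZaqTcVVQUFRZXFtVUFJegJicopB0ZWBaUZiHaFJQUFBQUFBQUVxyl6Geq6WKcl1LPJV9X1FQUFBQUFBQVGiAlo2BkKSOZUs8OJ9+WlBQUFBQUFBQU19xfn1zcoN9XEU6Oa+MYFFQUFBQUFBQUFJbZG9xaWttY1NIRLyfcVVQUFBQVFZUUVBSVmJxb2lobFdAQLyofltRUFFVYWJaVVNRUV9vdG9nZkwyLbimhmZXUVNcZ2NZV1xXUV1laGhaT0AyLrGlloNuXVZfcG9jWF5dUVBTWV1HNDEuJKqmoJSEb2Fth45+ZVlaV1BKUFM3JCMhFqmnopiJeG+EmJ6Td11RXV9SSUIoHBsbG6ynopuMf4GYnqKYeFtESVJLOywdGhskKK6koZ2Sjp2xq5+NZkIsKCoqIx0aGh4vNremo6efornLvpx7TiwhIR4bGhoaGhwwQw=="/>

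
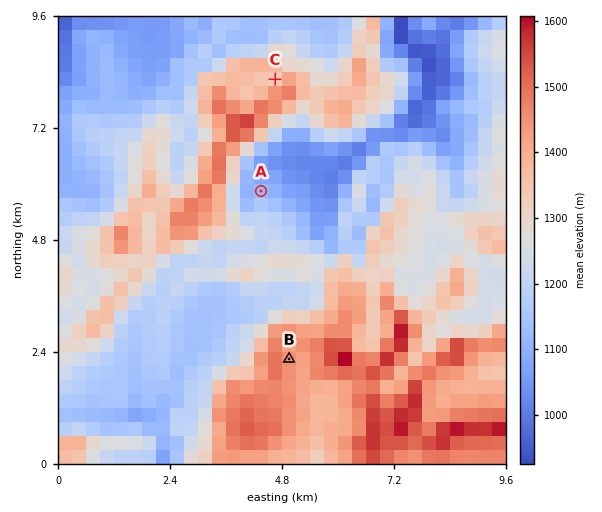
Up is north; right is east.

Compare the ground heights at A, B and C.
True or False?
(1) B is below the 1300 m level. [False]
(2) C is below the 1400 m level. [True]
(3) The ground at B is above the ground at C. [True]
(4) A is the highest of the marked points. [False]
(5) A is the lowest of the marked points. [True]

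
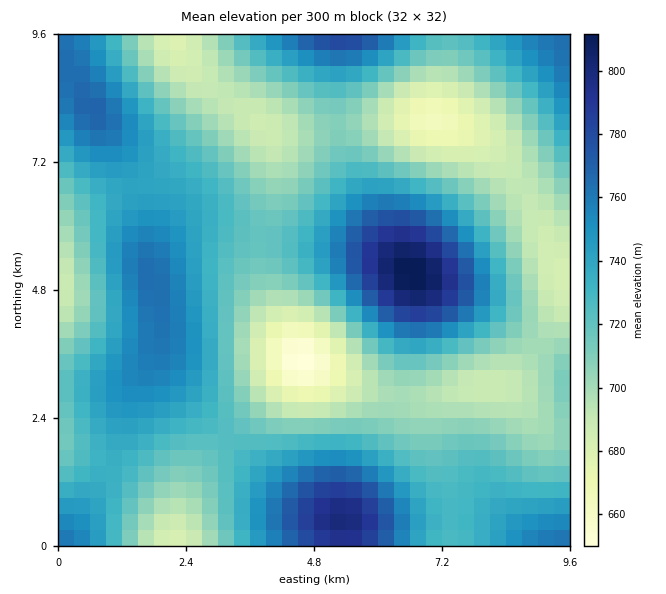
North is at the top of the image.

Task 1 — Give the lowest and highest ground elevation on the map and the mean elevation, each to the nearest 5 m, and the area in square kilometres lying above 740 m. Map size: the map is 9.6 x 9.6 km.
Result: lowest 650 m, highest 815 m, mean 725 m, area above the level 28.5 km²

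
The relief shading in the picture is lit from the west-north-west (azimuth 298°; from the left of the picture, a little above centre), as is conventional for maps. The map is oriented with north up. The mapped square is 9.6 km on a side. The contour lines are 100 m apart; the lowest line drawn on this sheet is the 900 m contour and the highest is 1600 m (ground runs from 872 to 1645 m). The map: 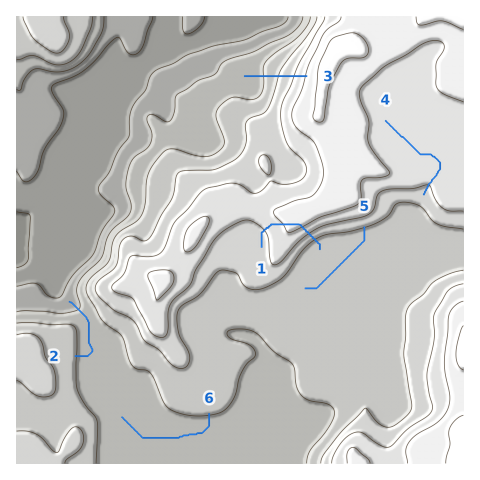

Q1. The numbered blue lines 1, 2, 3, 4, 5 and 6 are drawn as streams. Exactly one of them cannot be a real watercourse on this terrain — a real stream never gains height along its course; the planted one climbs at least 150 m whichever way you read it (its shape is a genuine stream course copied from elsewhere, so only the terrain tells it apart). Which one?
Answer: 1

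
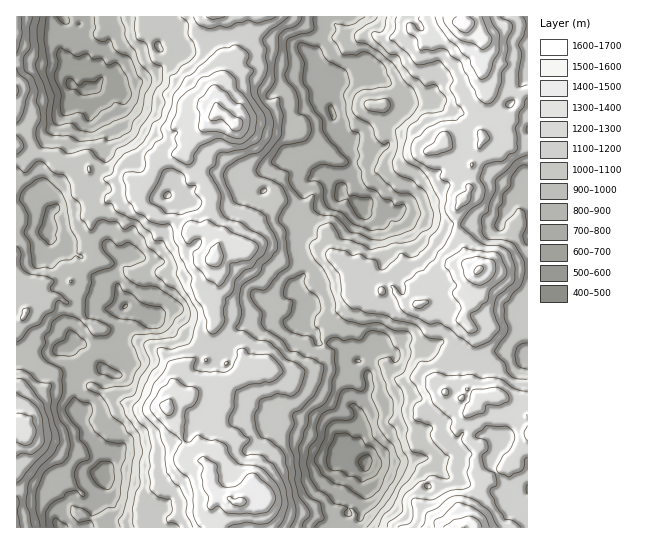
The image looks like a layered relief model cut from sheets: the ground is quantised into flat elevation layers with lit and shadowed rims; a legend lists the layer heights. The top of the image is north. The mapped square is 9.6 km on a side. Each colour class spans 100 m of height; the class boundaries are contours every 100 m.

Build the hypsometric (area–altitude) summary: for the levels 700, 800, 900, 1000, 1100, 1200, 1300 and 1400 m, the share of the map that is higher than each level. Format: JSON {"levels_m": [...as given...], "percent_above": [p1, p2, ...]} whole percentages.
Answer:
{"levels_m": [700, 800, 900, 1000, 1100, 1200, 1300, 1400], "percent_above": [96, 88, 74, 59, 43, 27, 11, 3]}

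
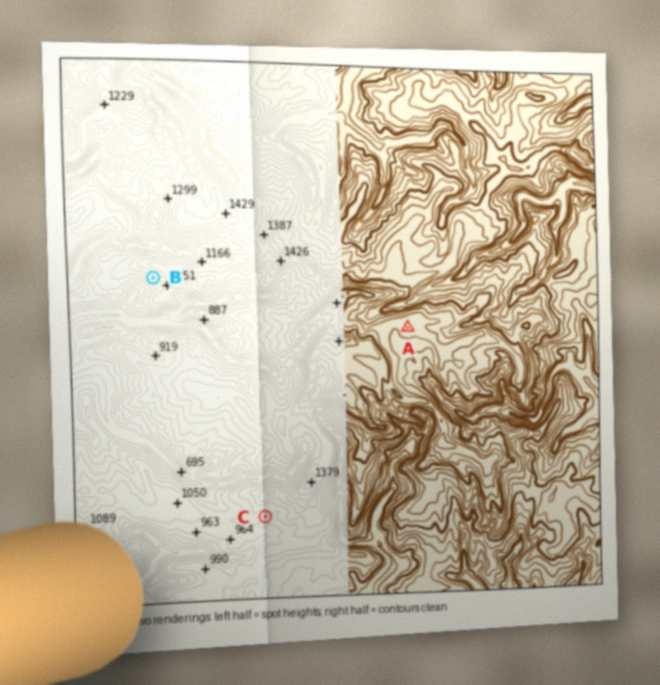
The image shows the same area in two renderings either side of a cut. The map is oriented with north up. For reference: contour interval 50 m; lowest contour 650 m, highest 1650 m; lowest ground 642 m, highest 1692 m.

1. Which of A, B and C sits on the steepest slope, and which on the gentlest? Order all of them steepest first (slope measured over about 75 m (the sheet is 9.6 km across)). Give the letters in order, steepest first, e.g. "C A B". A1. B C A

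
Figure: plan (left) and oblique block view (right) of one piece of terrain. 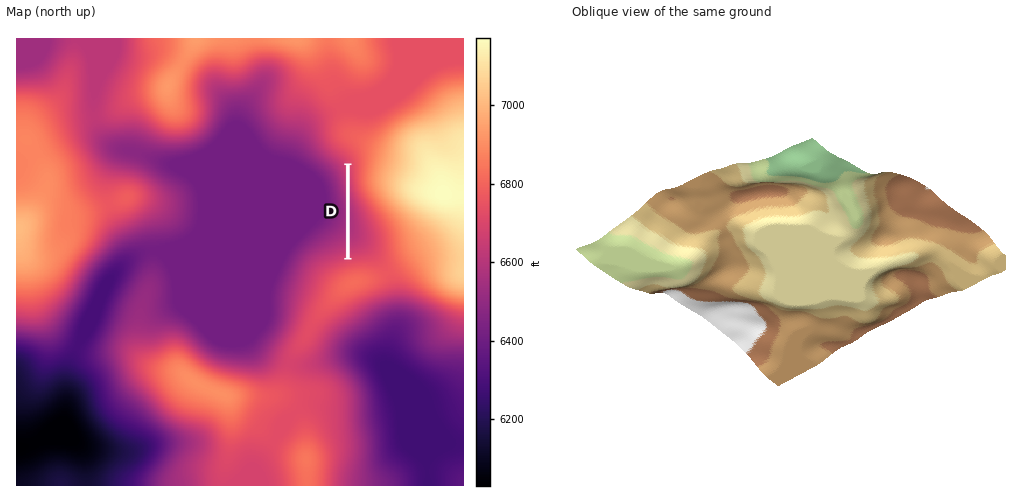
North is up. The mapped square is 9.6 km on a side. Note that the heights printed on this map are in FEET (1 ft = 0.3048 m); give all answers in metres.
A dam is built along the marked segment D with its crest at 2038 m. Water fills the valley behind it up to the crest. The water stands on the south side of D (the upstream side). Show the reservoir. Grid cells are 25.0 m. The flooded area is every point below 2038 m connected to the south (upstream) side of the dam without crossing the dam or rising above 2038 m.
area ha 53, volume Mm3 7.99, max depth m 37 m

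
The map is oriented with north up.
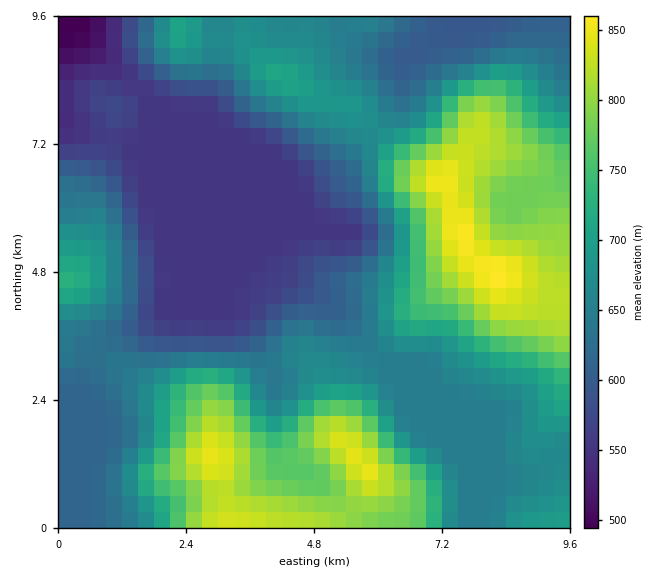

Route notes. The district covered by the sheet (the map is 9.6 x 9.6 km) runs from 490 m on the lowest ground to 860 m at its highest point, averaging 670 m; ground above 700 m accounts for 29.7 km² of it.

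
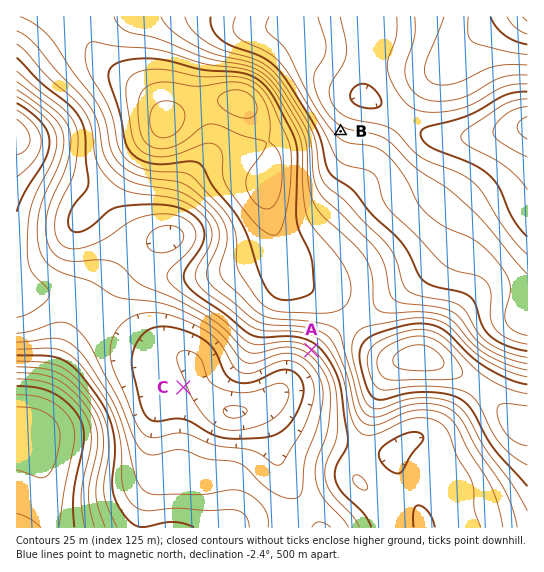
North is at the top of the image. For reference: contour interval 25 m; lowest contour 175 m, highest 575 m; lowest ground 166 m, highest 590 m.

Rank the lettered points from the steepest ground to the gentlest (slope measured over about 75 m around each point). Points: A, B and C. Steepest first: A B C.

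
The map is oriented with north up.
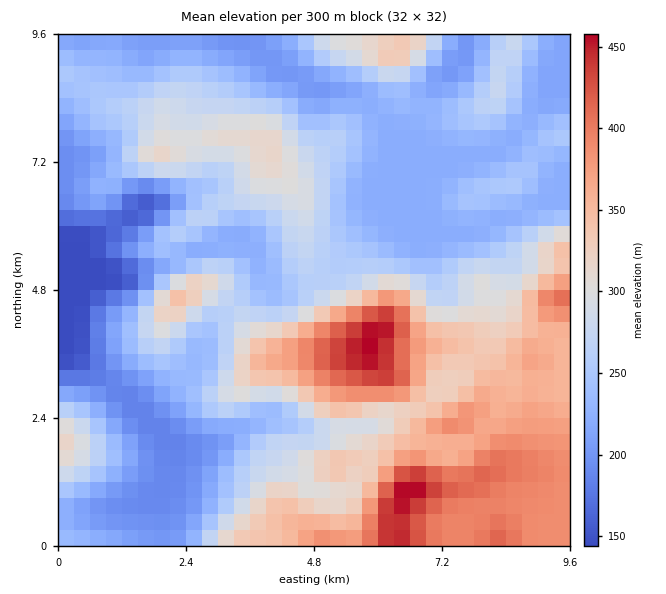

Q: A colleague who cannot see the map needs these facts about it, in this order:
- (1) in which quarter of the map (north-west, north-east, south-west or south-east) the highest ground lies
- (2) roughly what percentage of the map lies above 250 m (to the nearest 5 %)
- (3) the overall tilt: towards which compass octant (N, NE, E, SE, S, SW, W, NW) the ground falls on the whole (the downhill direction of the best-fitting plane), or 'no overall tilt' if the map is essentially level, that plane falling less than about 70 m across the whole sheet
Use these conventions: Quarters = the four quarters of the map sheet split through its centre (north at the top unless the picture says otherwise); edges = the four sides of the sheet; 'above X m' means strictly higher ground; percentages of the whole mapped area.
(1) The highest ground is in the south-east quarter.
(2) About 55 % of the map lies above 250 m.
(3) Overall the map slopes down towards the north-west.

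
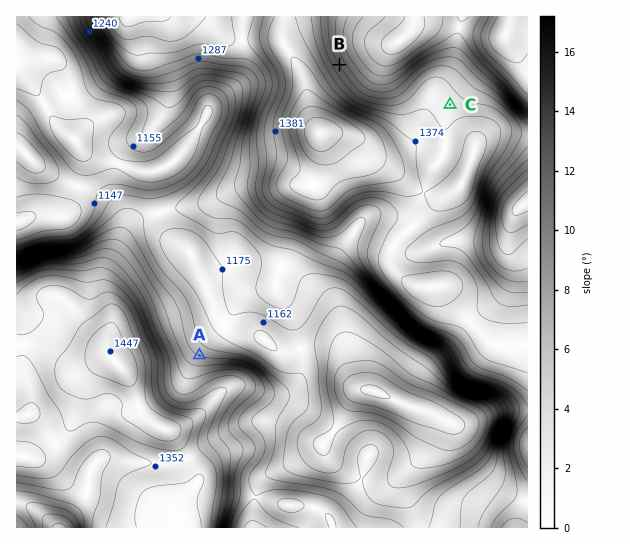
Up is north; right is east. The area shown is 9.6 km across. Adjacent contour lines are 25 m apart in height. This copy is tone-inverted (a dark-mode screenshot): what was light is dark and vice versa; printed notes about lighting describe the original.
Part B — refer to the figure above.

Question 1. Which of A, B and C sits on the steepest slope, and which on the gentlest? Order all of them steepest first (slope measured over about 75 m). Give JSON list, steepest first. ["B", "A", "C"]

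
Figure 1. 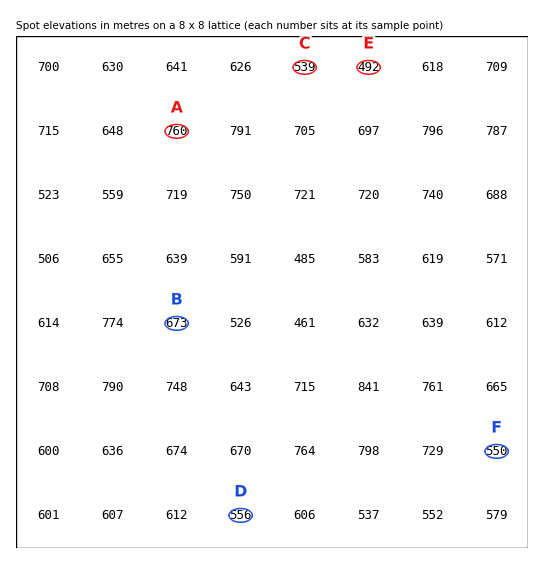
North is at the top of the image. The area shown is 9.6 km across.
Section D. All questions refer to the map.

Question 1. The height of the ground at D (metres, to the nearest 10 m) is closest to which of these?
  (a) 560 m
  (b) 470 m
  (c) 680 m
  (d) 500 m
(a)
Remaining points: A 760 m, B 670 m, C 540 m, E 490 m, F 550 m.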